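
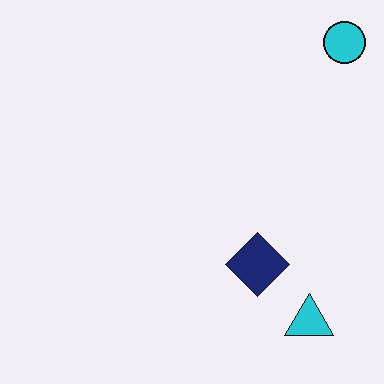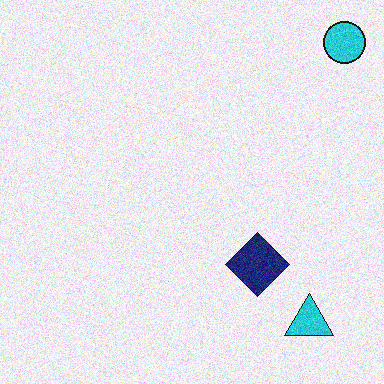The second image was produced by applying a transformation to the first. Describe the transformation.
It was degraded with moderate additive noise.

Random speckle covers the whole image, including the flat background.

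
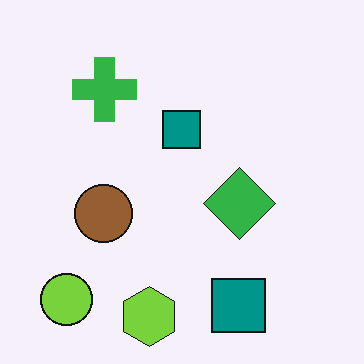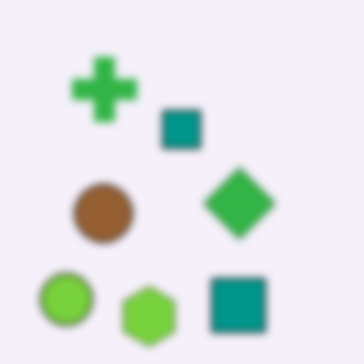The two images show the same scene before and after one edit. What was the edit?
It was noticeably gaussian-blurred.

Shape edges and outlines are uniformly softened across the whole image.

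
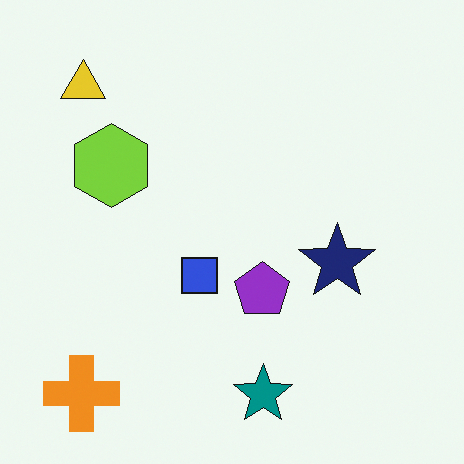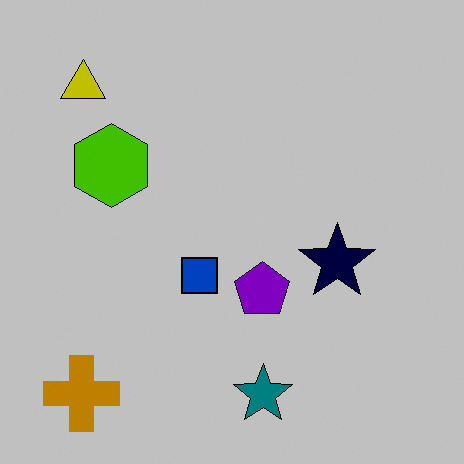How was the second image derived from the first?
Heavily posterized to just a handful of flat colors.

Each flat color has snapped to a coarser quantized level — most visibly, the near-white background has dropped to a flat grey.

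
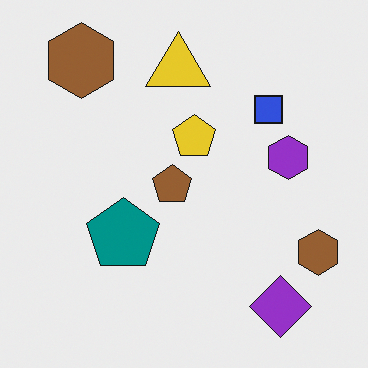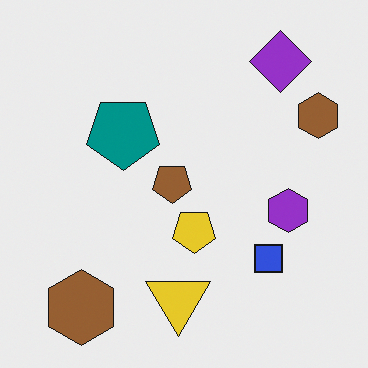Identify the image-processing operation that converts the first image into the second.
The image was flipped vertically (top ↔ bottom).

The purple diamond is in the bottom-right of the first image and the top-right of the second — shapes on opposite sides of the horizontal midline have swapped in a mirror flip.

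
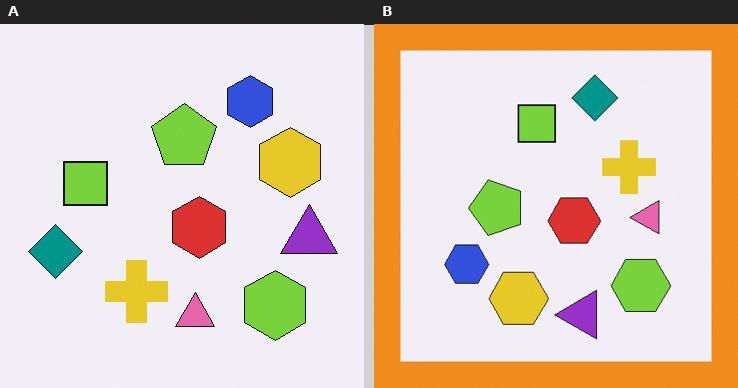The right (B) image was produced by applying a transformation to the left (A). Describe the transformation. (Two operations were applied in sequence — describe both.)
It was transposed (reflected across the top-left ↔ bottom-right diagonal), then framed with a orange border.

Shapes have swapped their row and column positions — what was in the top-right is now in the bottom-left — a diagonal reflection. A solid orange frame runs around the edge of the right (B) image, with the content slightly shrunk inside it.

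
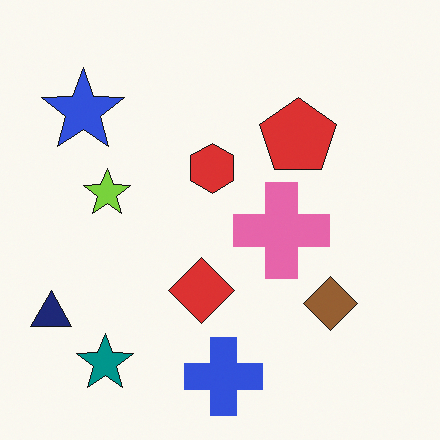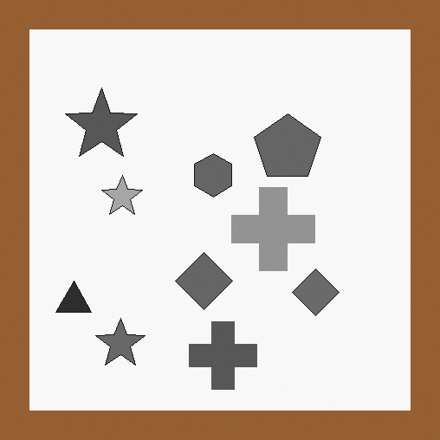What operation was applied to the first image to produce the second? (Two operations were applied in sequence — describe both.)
Converted to grayscale, then framed with a brown border.

All color is removed — every shape is now a shade of grey. A solid brown frame runs around the edge of the second image, with the content slightly shrunk inside it.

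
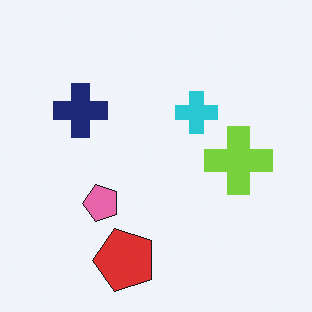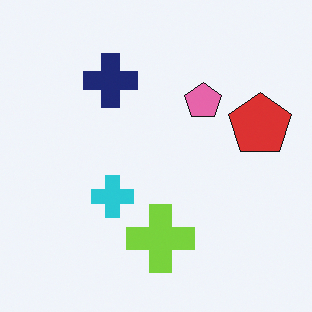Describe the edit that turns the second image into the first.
Transposed (reflected across the top-left ↔ bottom-right diagonal).

Shapes have swapped their row and column positions — what was in the top-right is now in the bottom-left — a diagonal reflection.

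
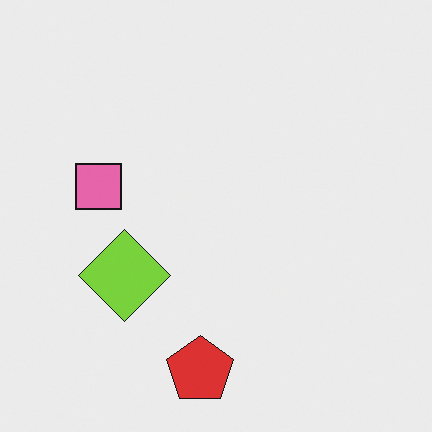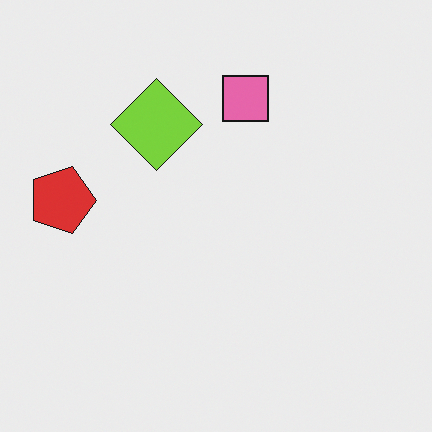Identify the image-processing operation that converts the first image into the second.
Rotated 90° clockwise.

The red pentagon sits in the bottom of the first image and the left of the second — consistent with a whole-image 90° clockwise rotation.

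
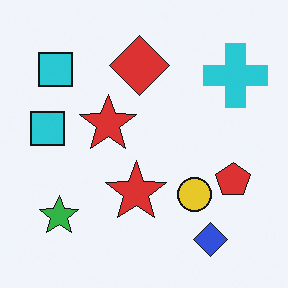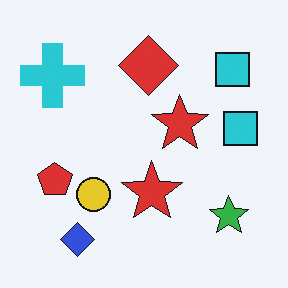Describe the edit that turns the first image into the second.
This is the original image flipped horizontally (left ↔ right).

The cyan cross is in the top-right of the first image and the top-left of the second — shapes on opposite sides of the vertical midline have swapped in a mirror flip.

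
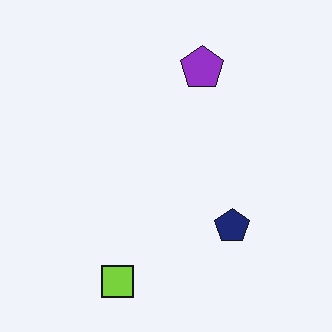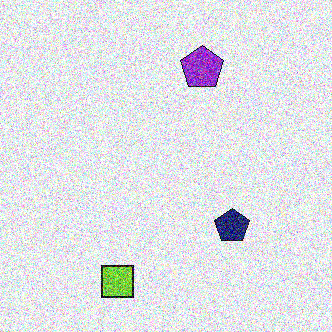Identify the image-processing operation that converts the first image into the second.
This is the original image degraded with a thick layer of grain.

Random speckle covers the whole image, including the flat background.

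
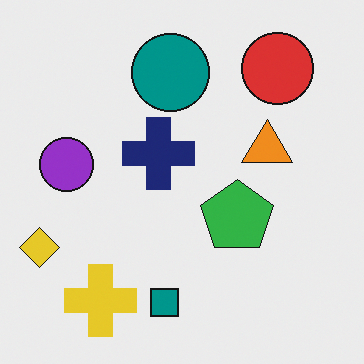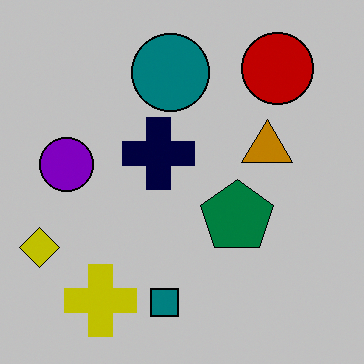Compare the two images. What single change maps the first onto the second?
The image was aggressively posterized.

Each flat color has snapped to a coarser quantized level — most visibly, the near-white background has dropped to a flat grey.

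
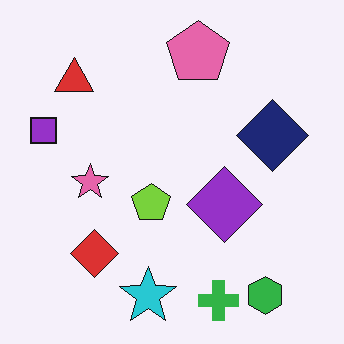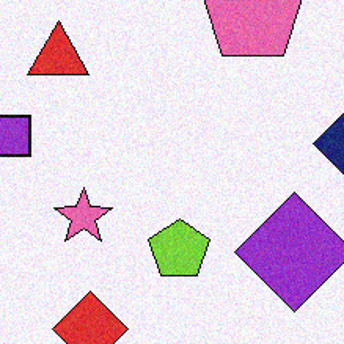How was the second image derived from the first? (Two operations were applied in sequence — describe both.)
The second image is the first degraded with subtle gaussian noise, then cropped slightly and scaled back up.

Random speckle covers the whole image, including the flat background. The visible shapes are larger and the field of view is narrower; shapes near the original edges may be partly or wholly outside the frame — a crop-and-rescale.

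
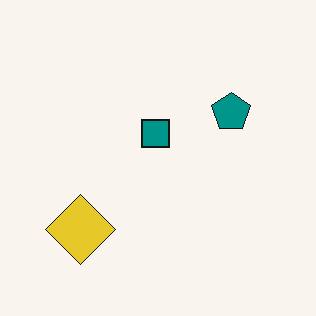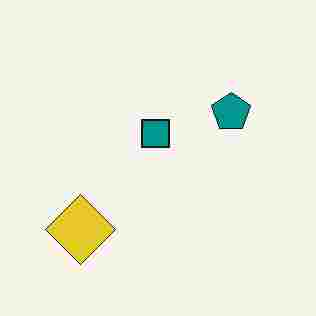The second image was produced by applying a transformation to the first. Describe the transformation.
The second image is the first degraded with heavy JPEG compression.

Blocky 8×8 compression artifacts appear around shape edges and the flat background shows ringing — characteristic JPEG degradation.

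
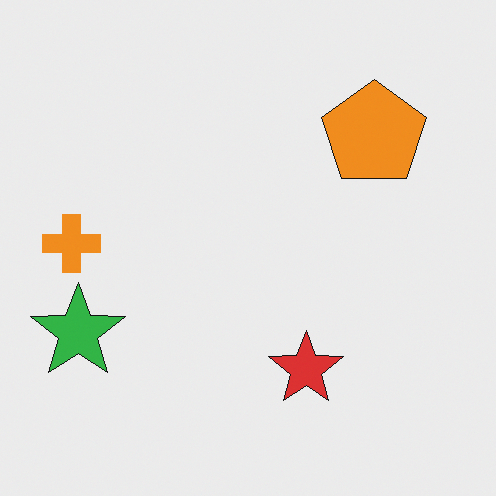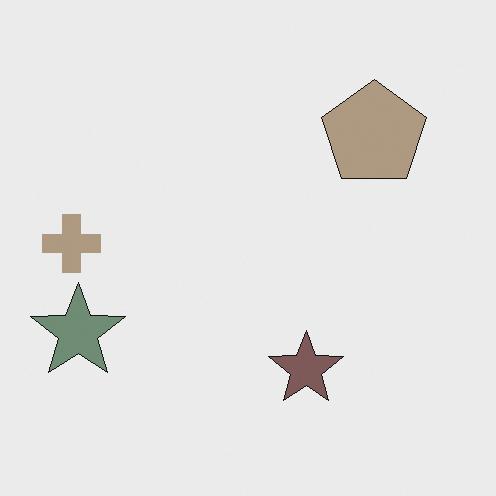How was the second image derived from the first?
The second image is the first made much more muted (saturation change).

All colors are more muted and greyish — a global saturation change.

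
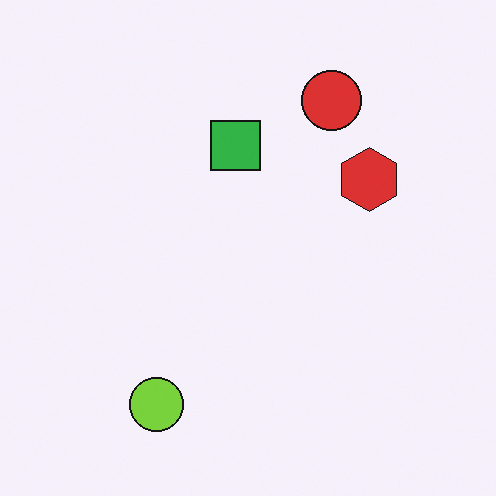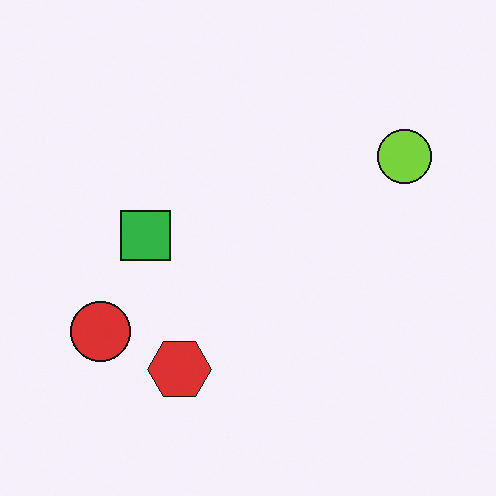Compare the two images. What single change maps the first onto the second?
The image was transposed (reflected across the top-left ↔ bottom-right diagonal).

Shapes have swapped their row and column positions — what was in the top-right is now in the bottom-left — a diagonal reflection.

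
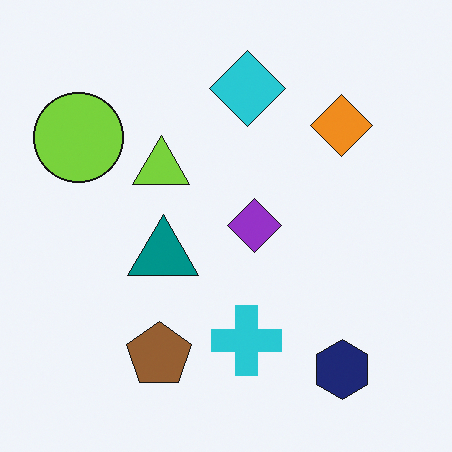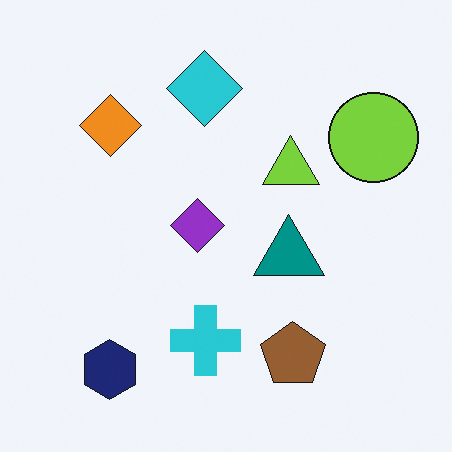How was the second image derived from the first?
This is the original image flipped horizontally (left ↔ right).

The lime circle is in the top-left of the first image and the top-right of the second — shapes on opposite sides of the vertical midline have swapped in a mirror flip.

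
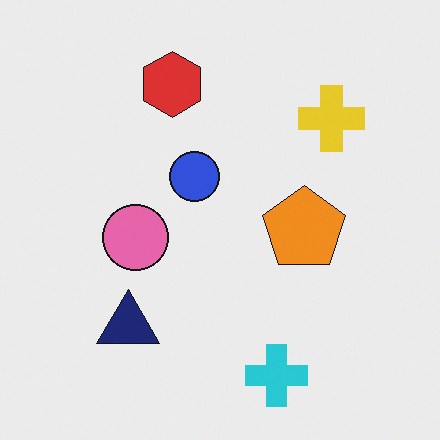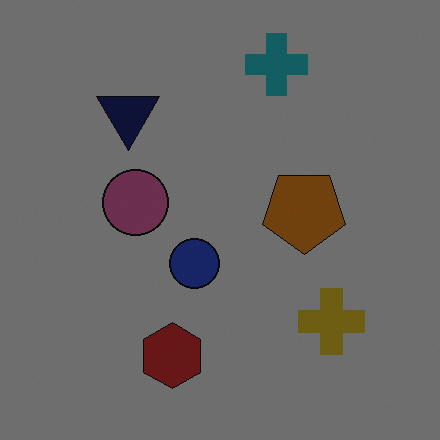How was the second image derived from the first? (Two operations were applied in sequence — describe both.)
The transformation is: noticeably darkened, then flipped vertically (top ↔ bottom).

Every pixel — background and shapes alike — is uniformly darkened. The cyan cross is in the bottom of the first image and the top of the second — shapes on opposite sides of the horizontal midline have swapped in a mirror flip.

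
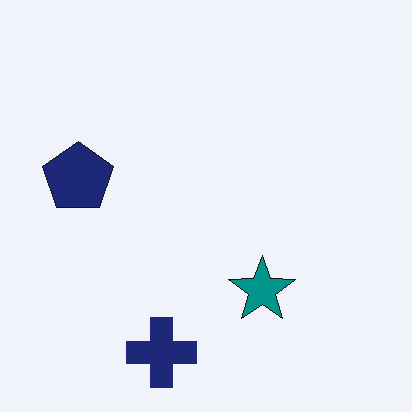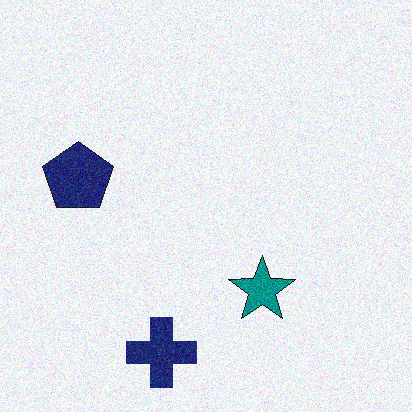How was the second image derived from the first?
The transformation is: degraded with visible gaussian noise.

Random speckle covers the whole image, including the flat background.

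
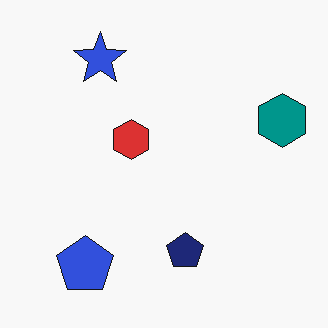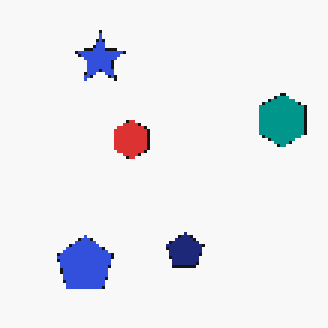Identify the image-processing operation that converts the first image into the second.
This is the original image mildly pixelated.

Shapes are reduced to large square blocks; fine edges and outlines are lost — a downscale-then-upscale (mosaic) effect.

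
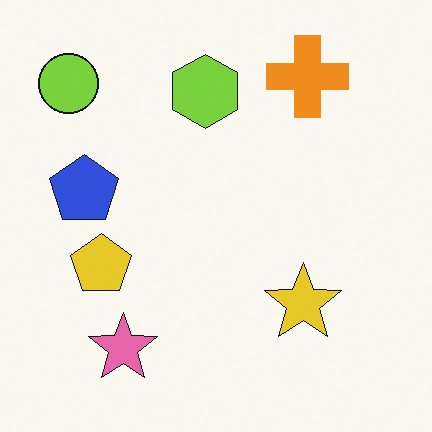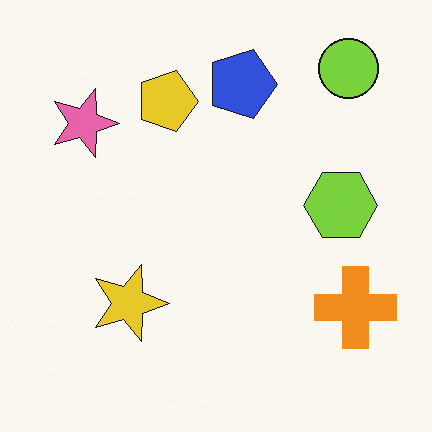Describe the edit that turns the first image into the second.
The image was rotated 90° clockwise.

The lime circle sits in the top-left of the first image and the top-right of the second — consistent with a whole-image 90° clockwise rotation.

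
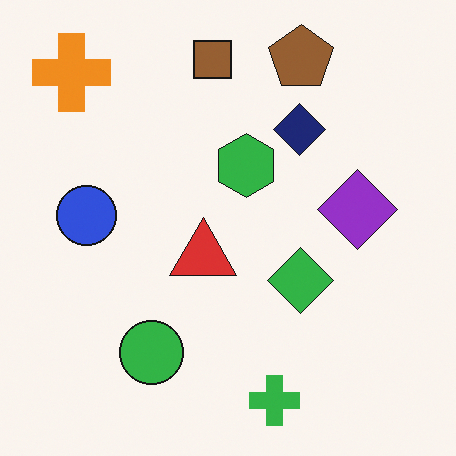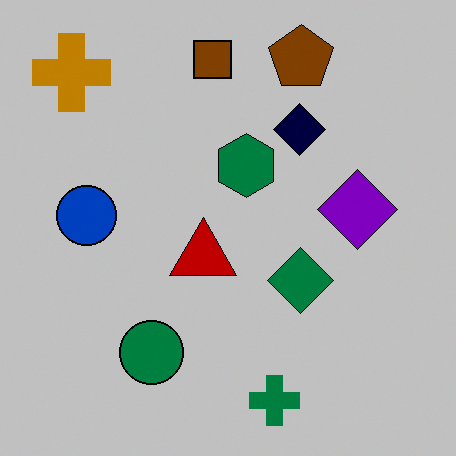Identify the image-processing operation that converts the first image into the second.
It was aggressively posterized.

Each flat color has snapped to a coarser quantized level — most visibly, the near-white background has dropped to a flat grey.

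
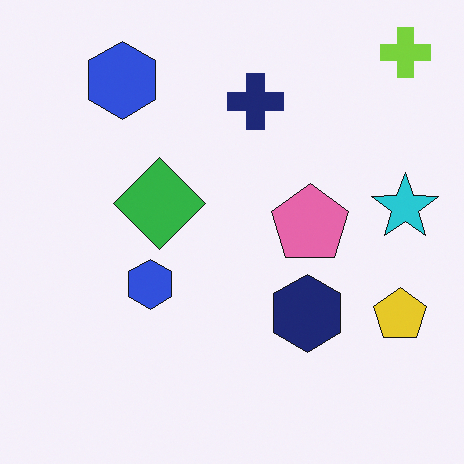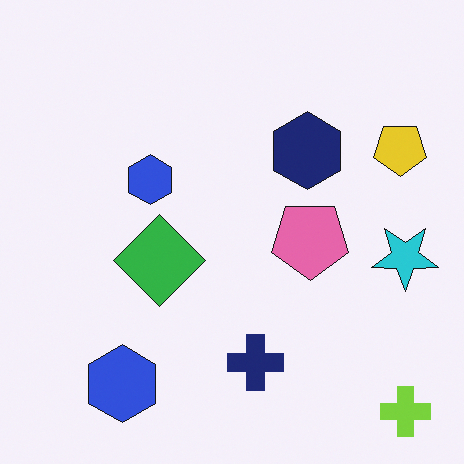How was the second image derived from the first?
It was flipped vertically (top ↔ bottom).

The lime cross is in the top-right of the first image and the bottom-right of the second — shapes on opposite sides of the horizontal midline have swapped in a mirror flip.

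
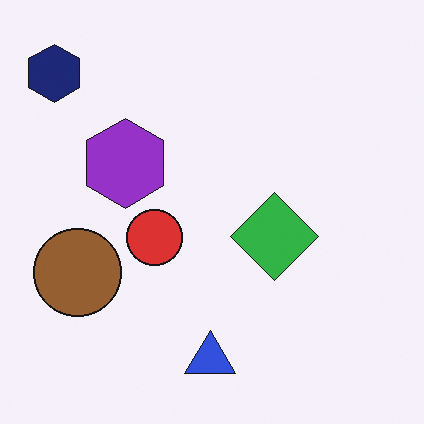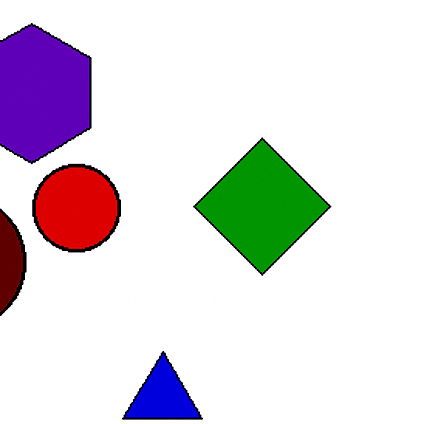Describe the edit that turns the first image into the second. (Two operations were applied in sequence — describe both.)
This is the original image cropped to a modestly smaller region and rescaled, then boosted in contrast.

The visible shapes are larger and the field of view is narrower; shapes near the original edges may be partly or wholly outside the frame — a crop-and-rescale. Tones are pushed away from mid-grey across the whole image — a global contrast change.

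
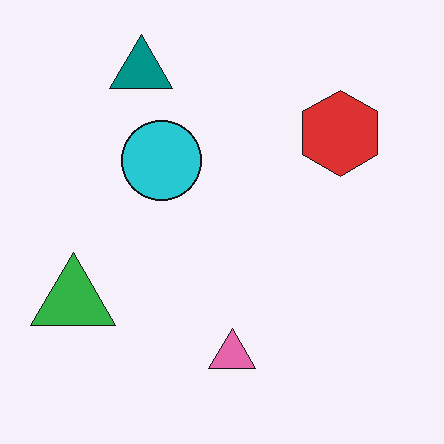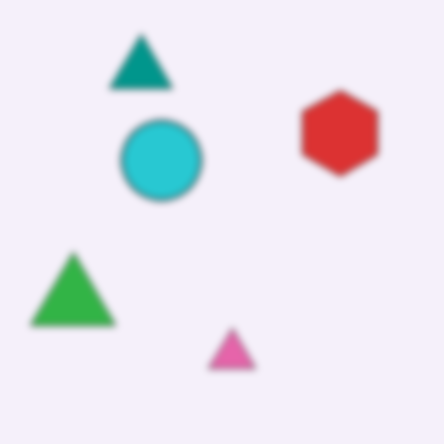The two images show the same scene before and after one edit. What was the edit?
The transformation is: moderately blurred.

Shape edges and outlines are uniformly softened across the whole image.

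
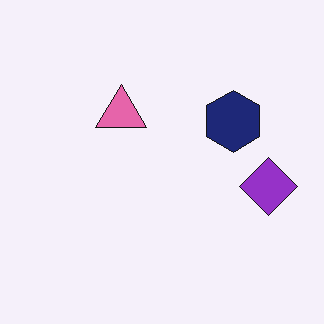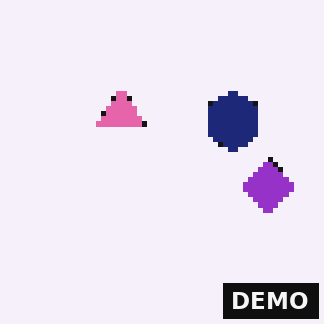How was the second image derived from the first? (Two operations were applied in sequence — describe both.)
The transformation is: lightly pixelated (a mild mosaic effect), then watermarked with the text "DEMO" in the lower-right corner.

Shapes are reduced to large square blocks; fine edges and outlines are lost — a downscale-then-upscale (mosaic) effect. A dark label reading "DEMO" appears in the lower-right corner.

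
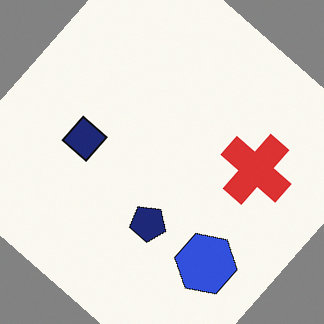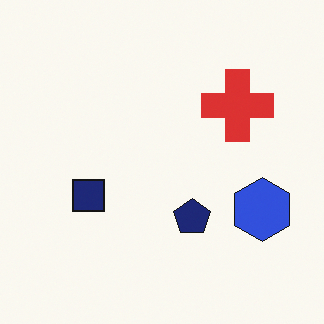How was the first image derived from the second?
Rotated clockwise by a large amount — several tens of degrees.

Every shape is tilted by the same angle and the image corners show triangular fill wedges — a whole-image rotation by a non-right angle.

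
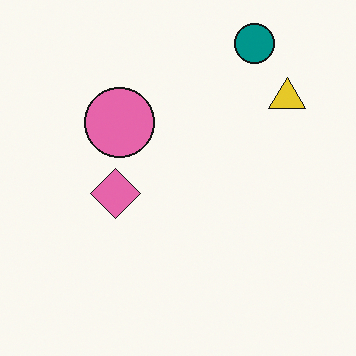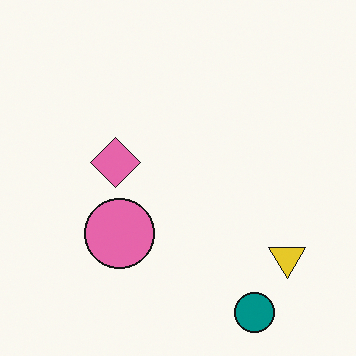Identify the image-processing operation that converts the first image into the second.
It was flipped vertically (top ↔ bottom).

The teal circle is in the top-right of the first image and the bottom-right of the second — shapes on opposite sides of the horizontal midline have swapped in a mirror flip.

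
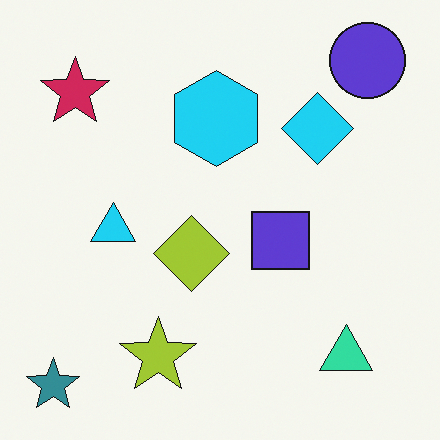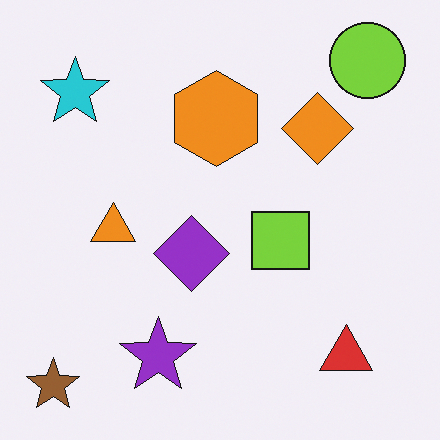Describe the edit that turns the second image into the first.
The transformation is: hue-shifted by a large amount.

Every shape's color has rotated by the same amount around the hue wheel — a uniform hue shift.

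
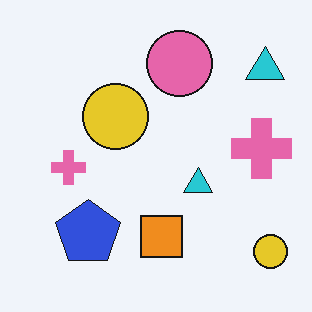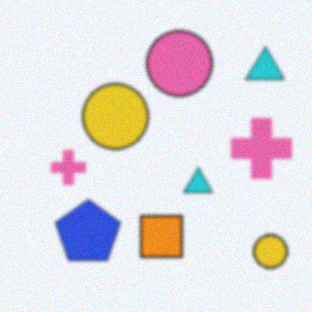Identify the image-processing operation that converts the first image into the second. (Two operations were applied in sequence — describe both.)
It was lightly blurred, then degraded with light additive noise.

Shape edges and outlines are uniformly softened across the whole image. Random speckle covers the whole image, including the flat background.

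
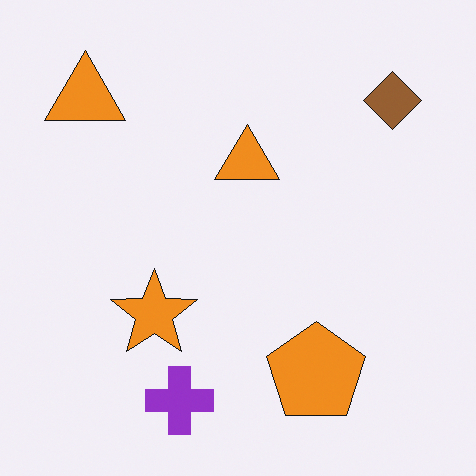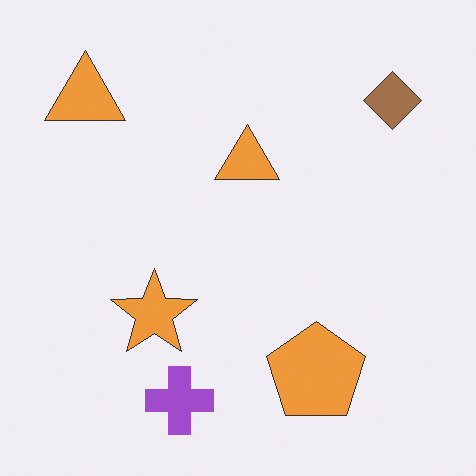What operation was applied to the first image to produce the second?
The transformation is: given slightly reduced contrast.

Tones are pushed toward mid-grey across the whole image — a global contrast change.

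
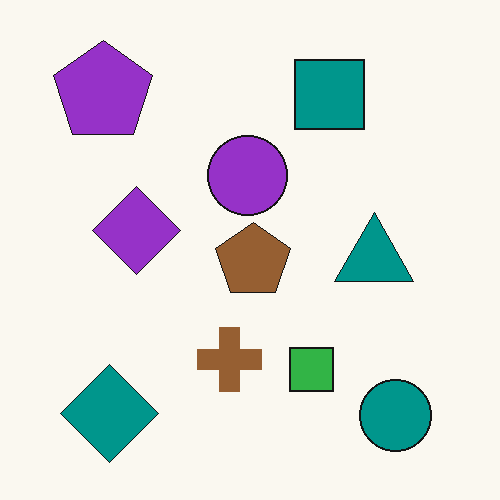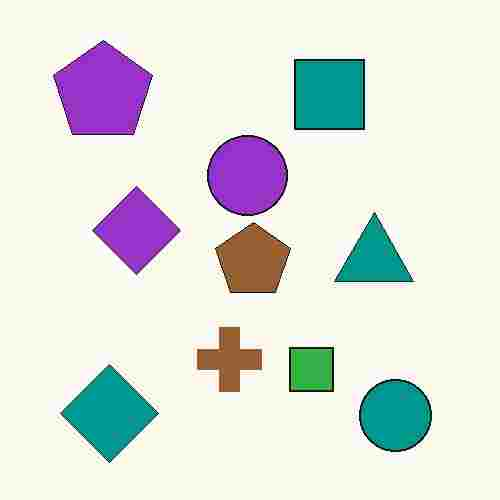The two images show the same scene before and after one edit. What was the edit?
This is the original image degraded with heavy JPEG compression.

Blocky 8×8 compression artifacts appear around shape edges and the flat background shows ringing — characteristic JPEG degradation.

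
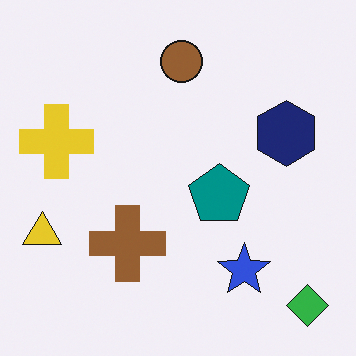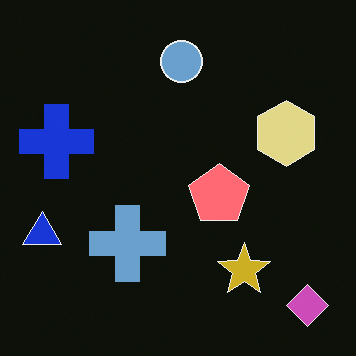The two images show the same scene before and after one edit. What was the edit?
The image was color-inverted (negative).

The light background has become dark and every shape's color is its complement — a photographic negative.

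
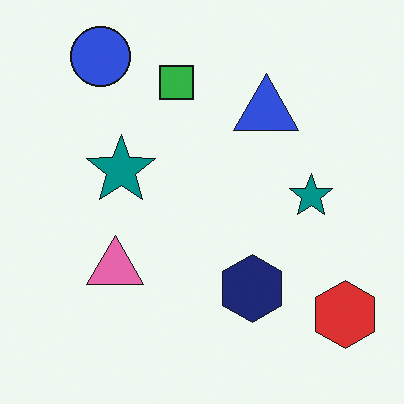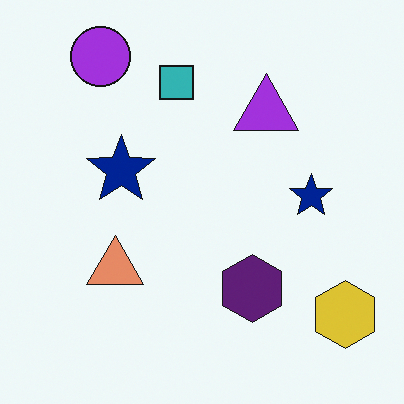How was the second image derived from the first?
The transformation is: hue-shifted by a small amount.

Every shape's color has rotated by the same amount around the hue wheel — a uniform hue shift.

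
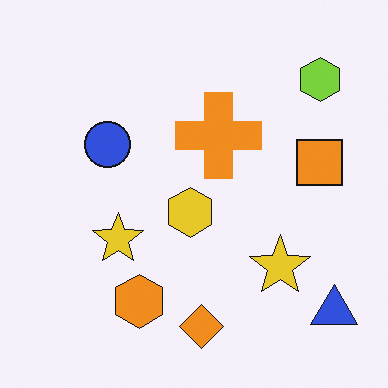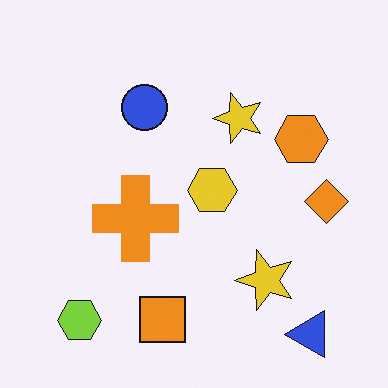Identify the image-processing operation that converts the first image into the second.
The second image is the first transposed (reflected across the top-left ↔ bottom-right diagonal).

Shapes have swapped their row and column positions — what was in the top-right is now in the bottom-left — a diagonal reflection.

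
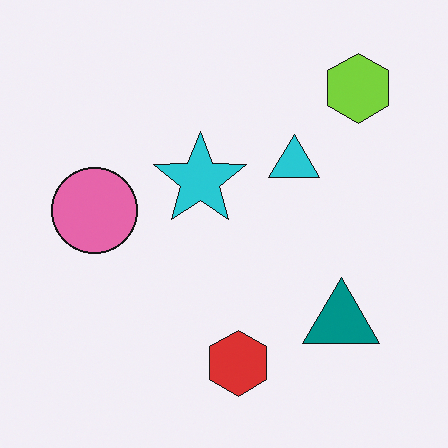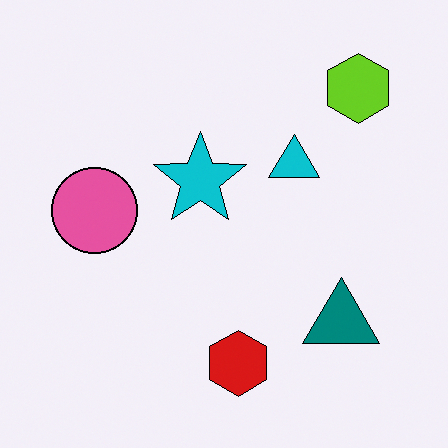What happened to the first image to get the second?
Given slightly increased contrast.

Tones are pushed away from mid-grey across the whole image — a global contrast change.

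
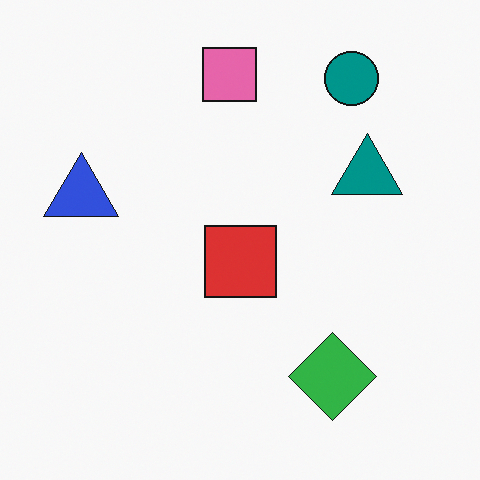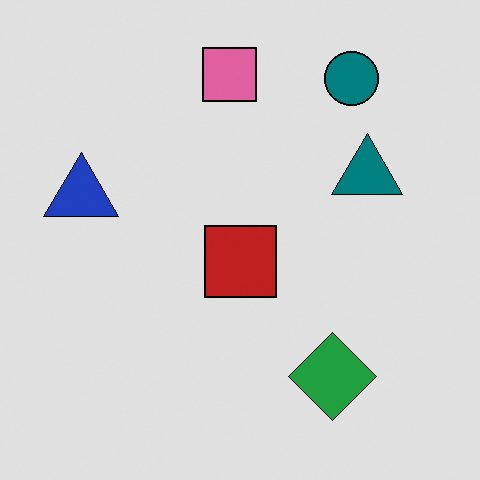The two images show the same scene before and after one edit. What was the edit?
The transformation is: posterized to a reduced palette.

Each flat color has snapped to a coarser quantized level — most visibly, the near-white background has dropped to a flat grey.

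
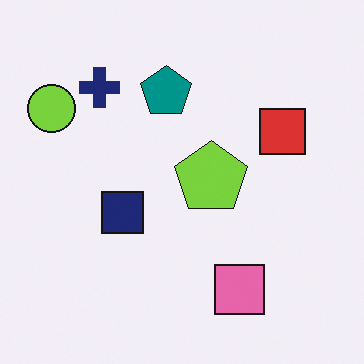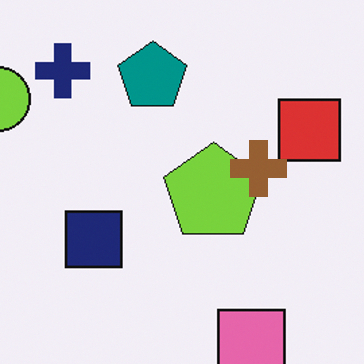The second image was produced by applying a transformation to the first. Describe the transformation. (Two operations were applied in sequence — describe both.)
It was cropped slightly and scaled back up, then overlaid with an additional brown cross.

The visible shapes are larger and the field of view is narrower; shapes near the original edges may be partly or wholly outside the frame — a crop-and-rescale. A brown cross appears in the second image that is absent from the first.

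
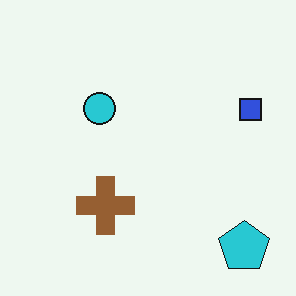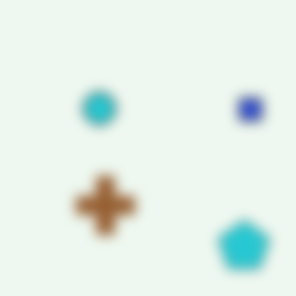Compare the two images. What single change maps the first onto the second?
This is the original image strongly gaussian-blurred.

Shape edges and outlines are uniformly softened across the whole image.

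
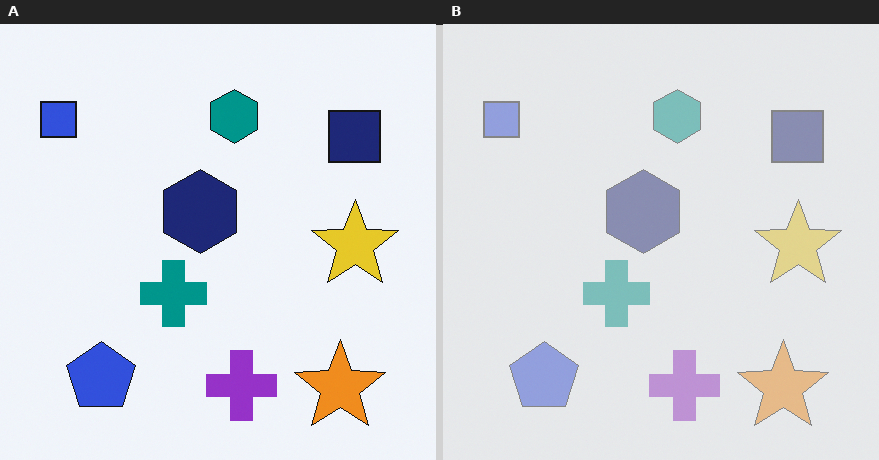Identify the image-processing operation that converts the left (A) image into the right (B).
Washed out (contrast reduced).

Tones are pushed toward mid-grey across the whole image — a global contrast change.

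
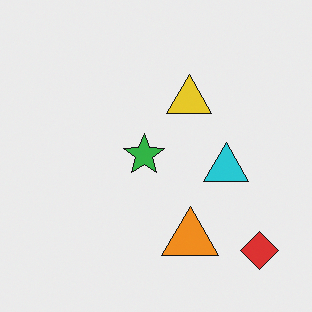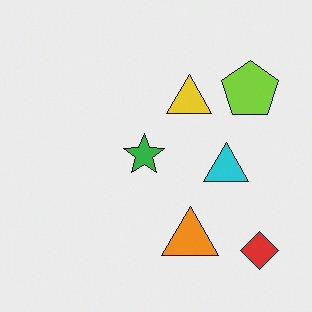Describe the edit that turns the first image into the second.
This is the original image overlaid with an additional lime pentagon.

A lime pentagon appears in the second image that is absent from the first.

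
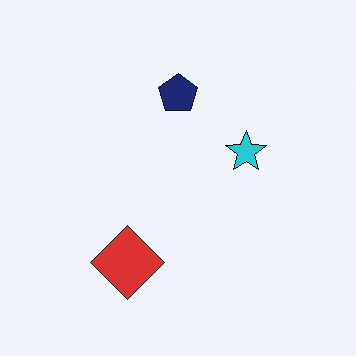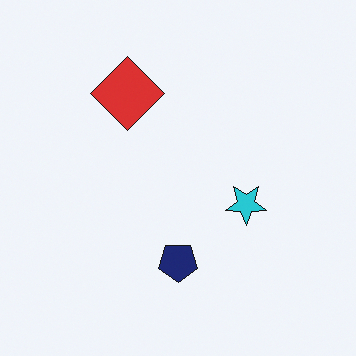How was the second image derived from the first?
The second image is the first flipped vertically (top ↔ bottom).

The navy pentagon is in the top of the first image and the bottom of the second — shapes on opposite sides of the horizontal midline have swapped in a mirror flip.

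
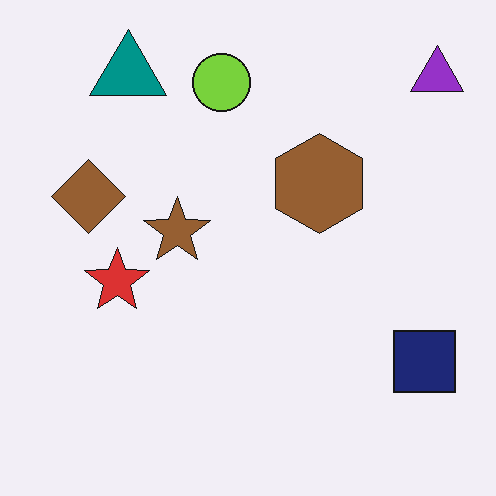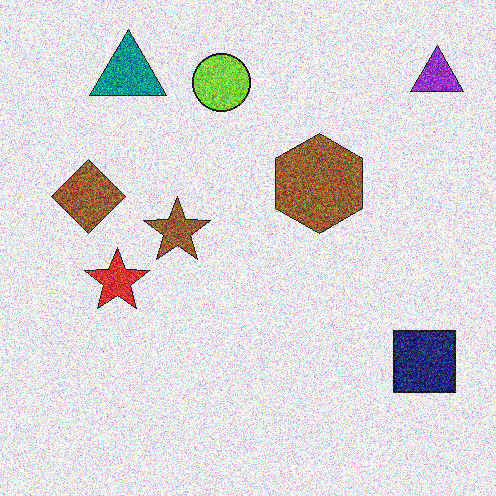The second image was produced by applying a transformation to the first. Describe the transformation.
The transformation is: degraded with a thick layer of grain.

Random speckle covers the whole image, including the flat background.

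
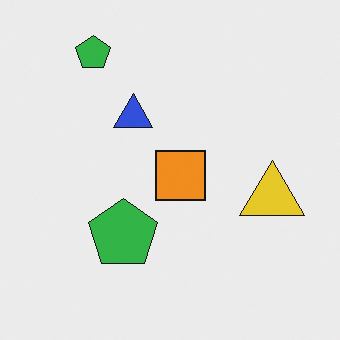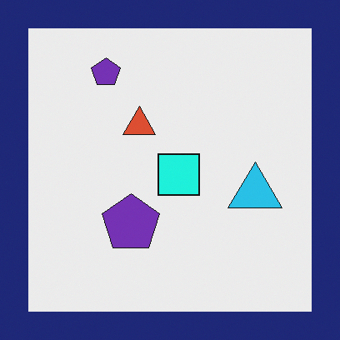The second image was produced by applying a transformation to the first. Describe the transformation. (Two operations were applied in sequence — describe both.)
Hue-shifted noticeably, then framed with a navy border.

Every shape's color has rotated by the same amount around the hue wheel — a uniform hue shift. A solid navy frame runs around the edge of the second image, with the content slightly shrunk inside it.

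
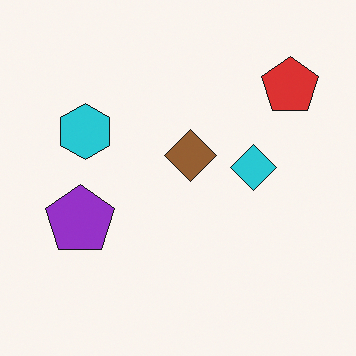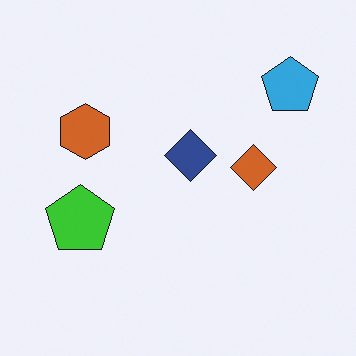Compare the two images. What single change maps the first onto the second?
The image was hue-shifted by a large amount.

Every shape's color has rotated by the same amount around the hue wheel — a uniform hue shift.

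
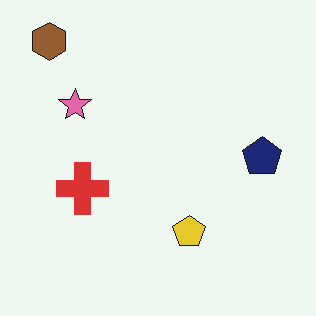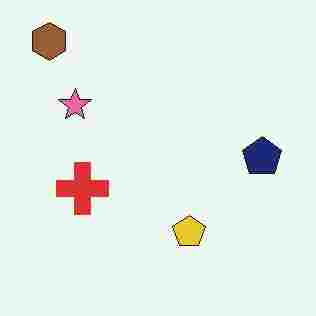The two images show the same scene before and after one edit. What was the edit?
The second image is the first degraded with heavy JPEG compression.

Blocky 8×8 compression artifacts appear around shape edges and the flat background shows ringing — characteristic JPEG degradation.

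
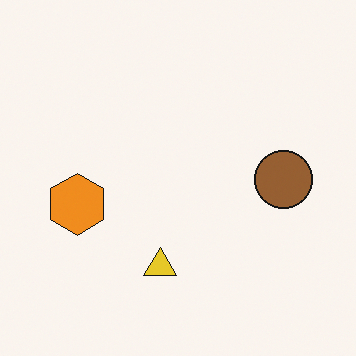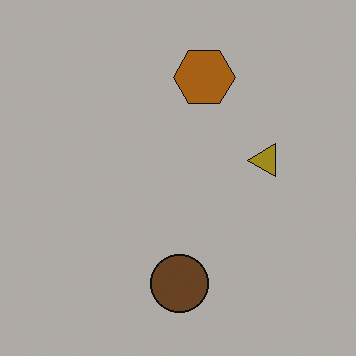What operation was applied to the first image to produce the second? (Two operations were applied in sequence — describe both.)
Transposed (reflected across the top-left ↔ bottom-right diagonal), then darkened a lot.

Shapes have swapped their row and column positions — what was in the top-right is now in the bottom-left — a diagonal reflection. Every pixel — background and shapes alike — is uniformly darkened.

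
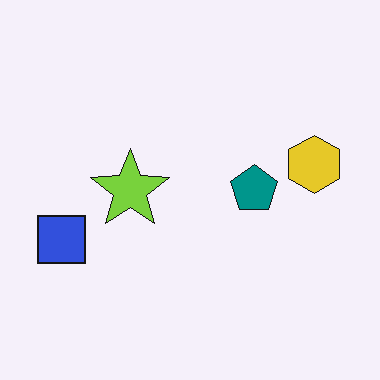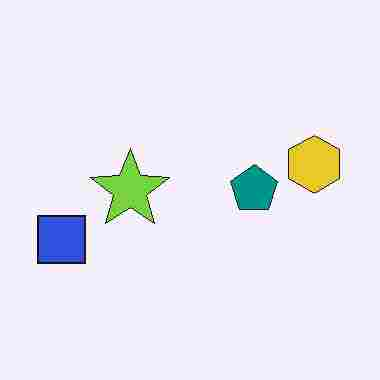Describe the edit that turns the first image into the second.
Heavily JPEG-compressed with obvious blocking artifacts.

Blocky 8×8 compression artifacts appear around shape edges and the flat background shows ringing — characteristic JPEG degradation.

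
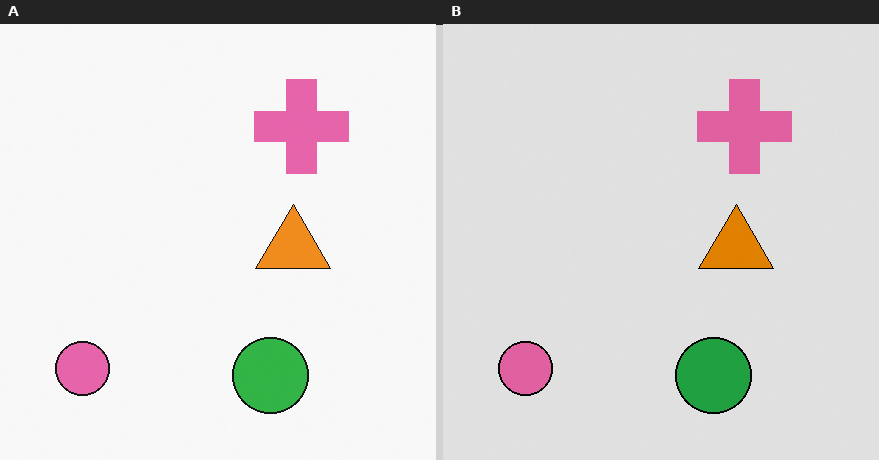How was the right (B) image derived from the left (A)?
The image was moderately posterized.

Each flat color has snapped to a coarser quantized level — most visibly, the near-white background has dropped to a flat grey.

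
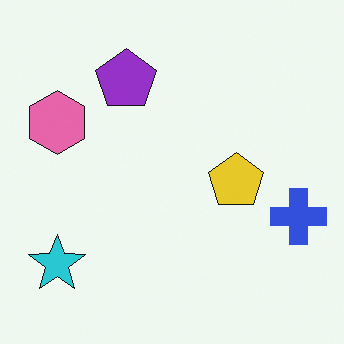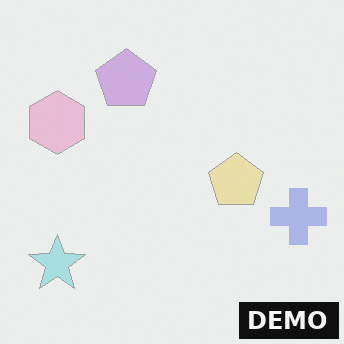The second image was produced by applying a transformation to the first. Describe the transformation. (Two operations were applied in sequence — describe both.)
Given much lower contrast, then watermarked with the text "DEMO" in the lower-right corner.

Tones are pushed toward mid-grey across the whole image — a global contrast change. A dark label reading "DEMO" appears in the lower-right corner.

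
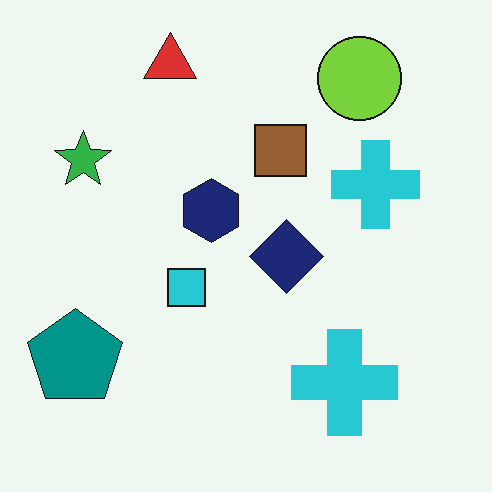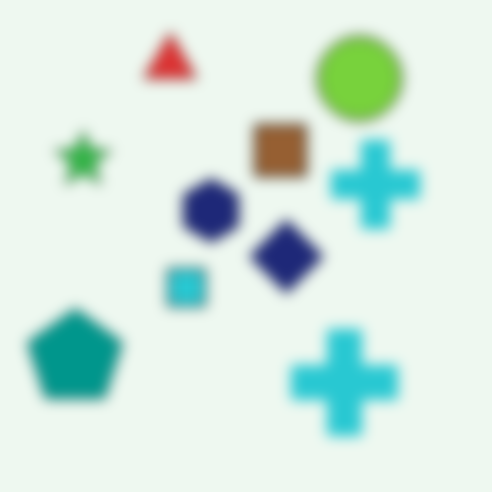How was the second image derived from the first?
This is the original image heavily blurred.

Shape edges and outlines are uniformly softened across the whole image.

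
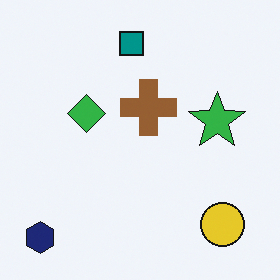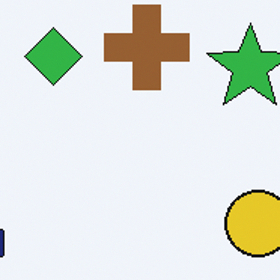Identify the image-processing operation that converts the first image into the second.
It was cropped slightly and scaled back up.

The visible shapes are larger and the field of view is narrower; shapes near the original edges may be partly or wholly outside the frame — a crop-and-rescale.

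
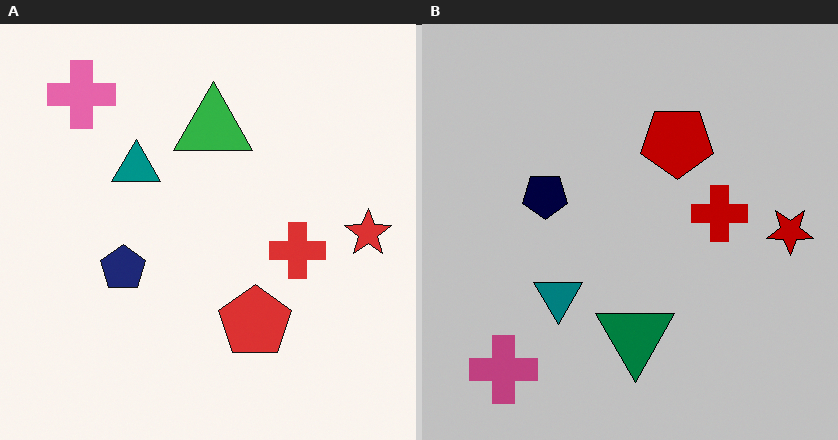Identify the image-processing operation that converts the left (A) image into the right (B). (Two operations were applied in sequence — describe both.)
It was flipped vertically (top ↔ bottom), then heavily posterized to just a handful of flat colors.

The pink cross is in the top-left of the left (A) image and the bottom-left of the right (B) — shapes on opposite sides of the horizontal midline have swapped in a mirror flip. Each flat color has snapped to a coarser quantized level — most visibly, the near-white background has dropped to a flat grey.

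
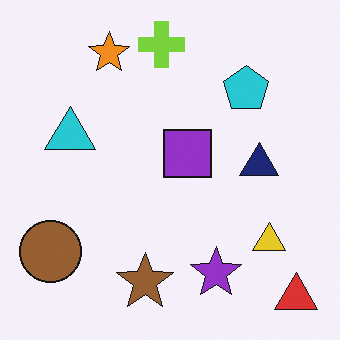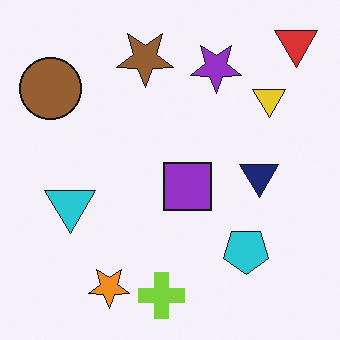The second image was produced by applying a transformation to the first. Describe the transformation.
The second image is the first flipped vertically (top ↔ bottom).

The red triangle is in the bottom-right of the first image and the top-right of the second — shapes on opposite sides of the horizontal midline have swapped in a mirror flip.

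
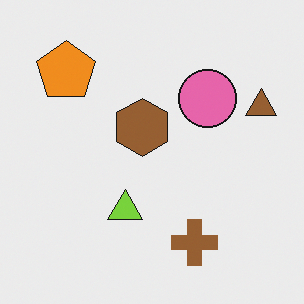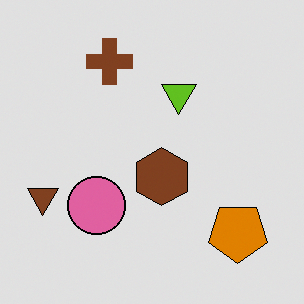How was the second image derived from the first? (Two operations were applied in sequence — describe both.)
The image was moderately posterized, then rotated 180°.

Each flat color has snapped to a coarser quantized level — most visibly, the near-white background has dropped to a flat grey. The brown triangle sits in the right of the first image and the left of the second — consistent with a whole-image 180° rotation.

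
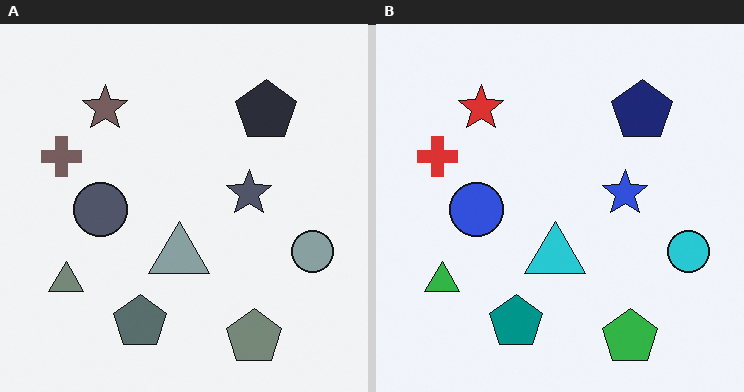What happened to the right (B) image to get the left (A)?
The transformation is: heavily desaturated.

All colors are more muted and greyish — a global saturation change.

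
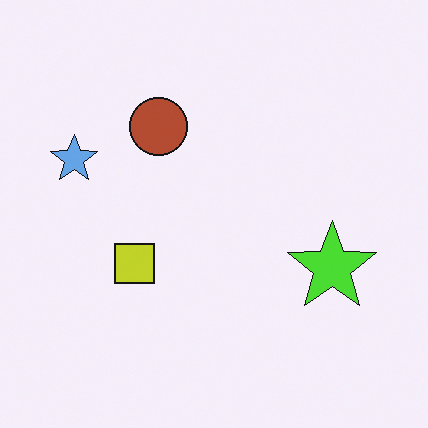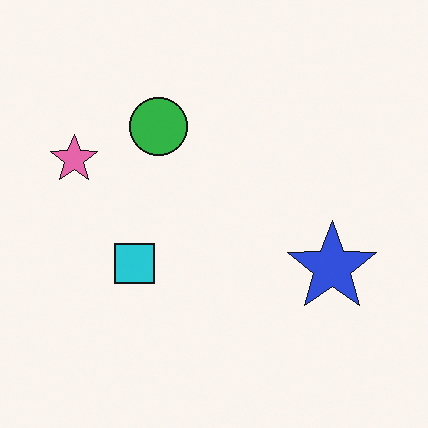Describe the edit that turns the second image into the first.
The image was hue-shifted through roughly half the color wheel.

Every shape's color has rotated by the same amount around the hue wheel — a uniform hue shift.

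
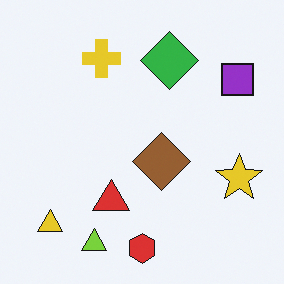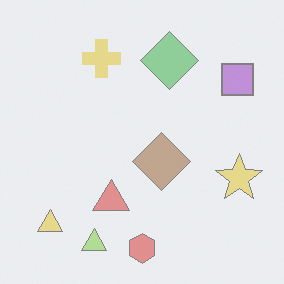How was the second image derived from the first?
Washed out (contrast reduced).

Tones are pushed toward mid-grey across the whole image — a global contrast change.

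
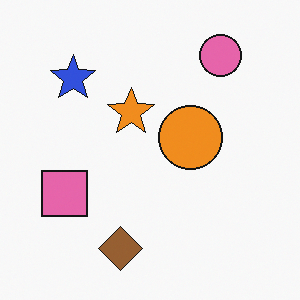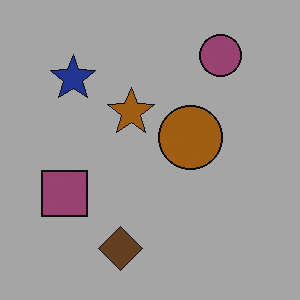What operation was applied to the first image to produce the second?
It was substantially darkened.

Every pixel — background and shapes alike — is uniformly darkened.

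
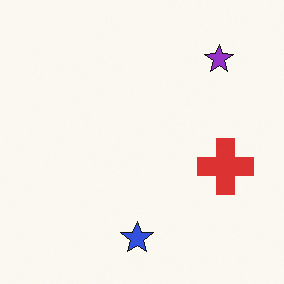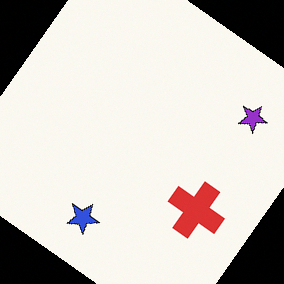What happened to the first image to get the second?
The transformation is: rotated clockwise by a large amount — several tens of degrees.

Every shape is tilted by the same angle and the image corners show triangular fill wedges — a whole-image rotation by a non-right angle.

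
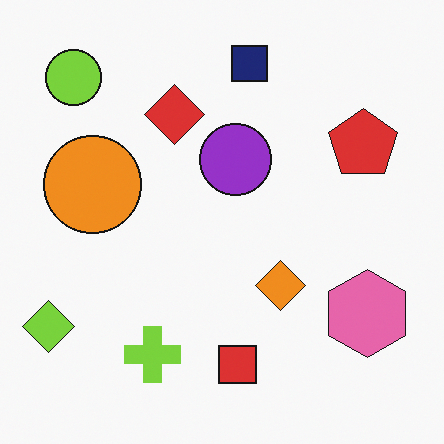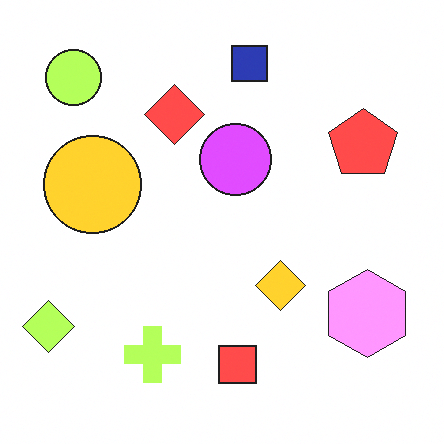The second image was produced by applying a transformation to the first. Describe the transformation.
It was substantially brightened.

Every pixel — background and shapes alike — is uniformly brightened.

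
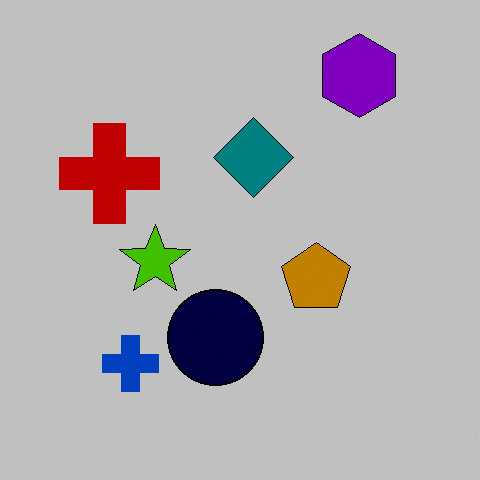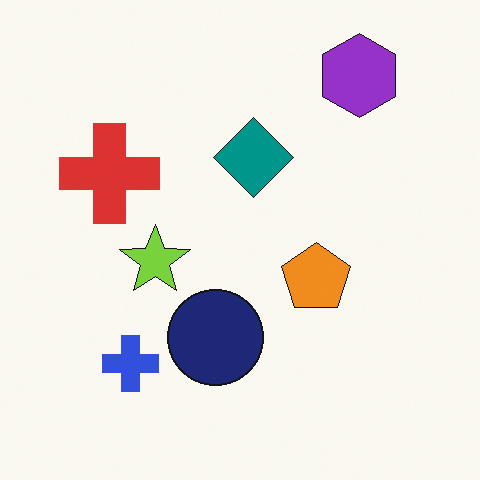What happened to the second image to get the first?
The transformation is: heavily posterized to just a handful of flat colors.

Each flat color has snapped to a coarser quantized level — most visibly, the near-white background has dropped to a flat grey.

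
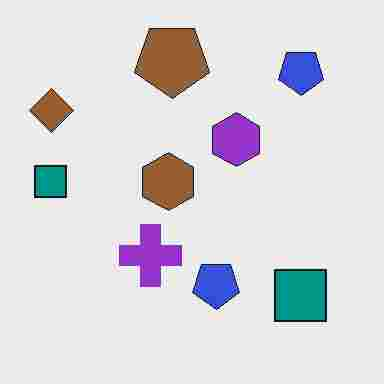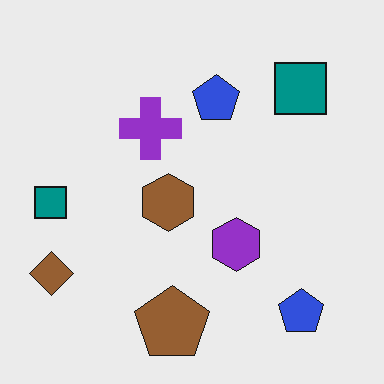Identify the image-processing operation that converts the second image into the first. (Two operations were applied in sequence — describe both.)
This is the original image flipped vertically (top ↔ bottom), then degraded with heavy JPEG compression.

The brown pentagon is in the bottom of the second image and the top of the first — shapes on opposite sides of the horizontal midline have swapped in a mirror flip. Blocky 8×8 compression artifacts appear around shape edges and the flat background shows ringing — characteristic JPEG degradation.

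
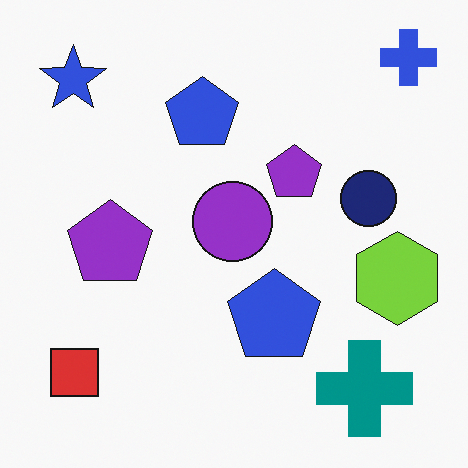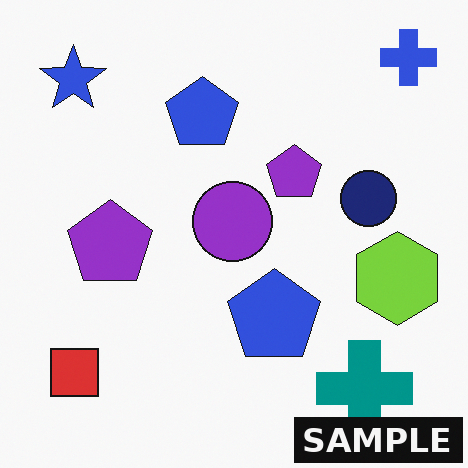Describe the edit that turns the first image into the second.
The image was watermarked with the text "SAMPLE" in the lower-right corner.

A dark label reading "SAMPLE" appears in the lower-right corner.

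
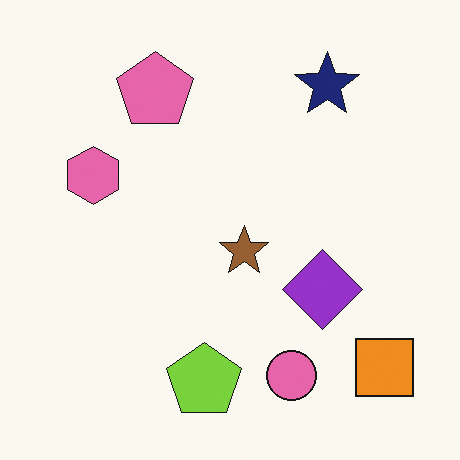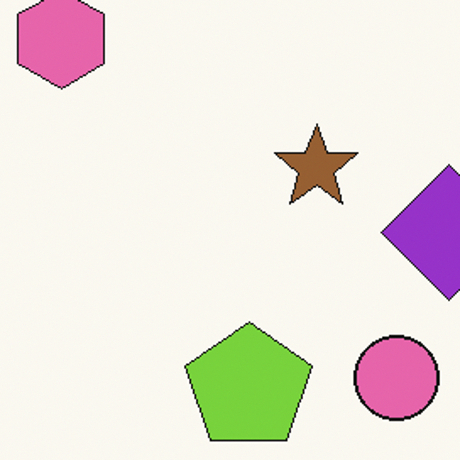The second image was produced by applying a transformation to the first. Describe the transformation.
The second image is the first cropped tightly and scaled back up.

The visible shapes are larger and the field of view is narrower; shapes near the original edges may be partly or wholly outside the frame — a crop-and-rescale.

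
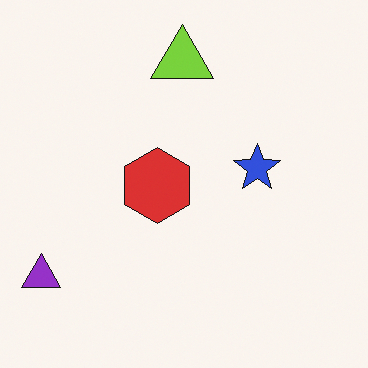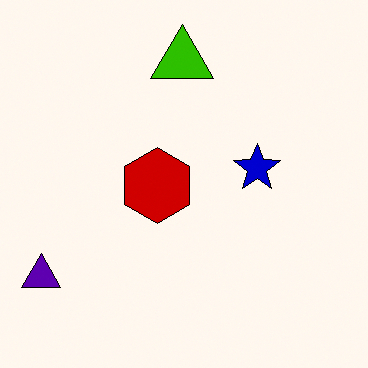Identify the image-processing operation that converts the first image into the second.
The image was given much higher contrast.

Tones are pushed away from mid-grey across the whole image — a global contrast change.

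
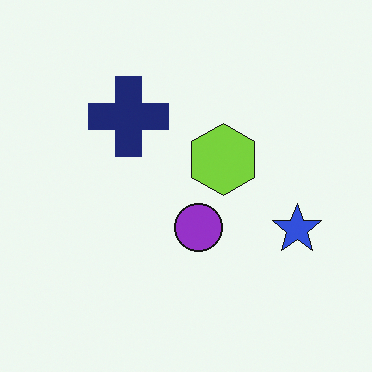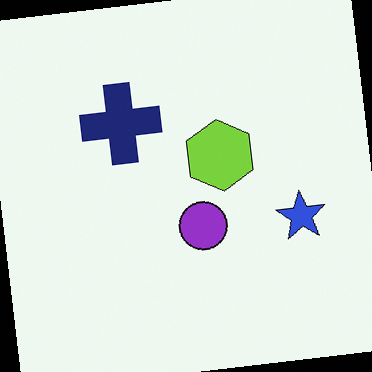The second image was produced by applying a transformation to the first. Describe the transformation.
It was rotated counter-clockwise by a slight angle.

Every shape is tilted by the same angle and the image corners show triangular fill wedges — a whole-image rotation by a non-right angle.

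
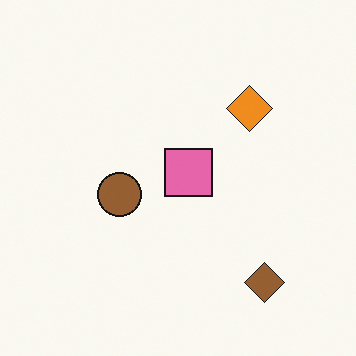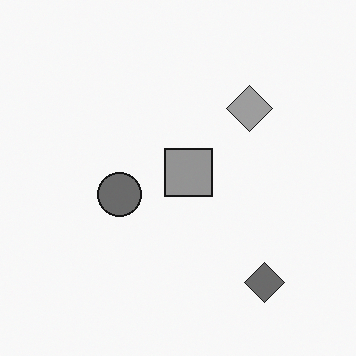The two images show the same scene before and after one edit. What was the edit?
The image was converted to grayscale.

All color is removed — every shape is now a shade of grey.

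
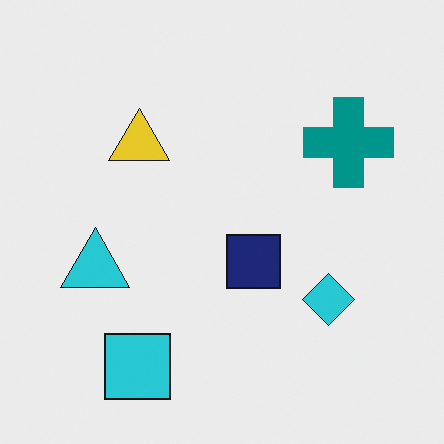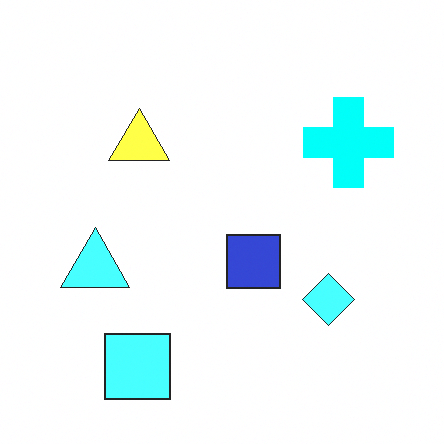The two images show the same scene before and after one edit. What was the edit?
The transformation is: substantially brightened.

Every pixel — background and shapes alike — is uniformly brightened.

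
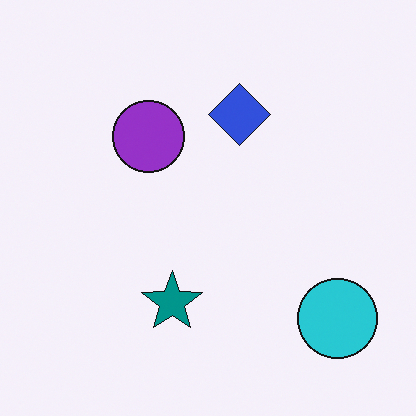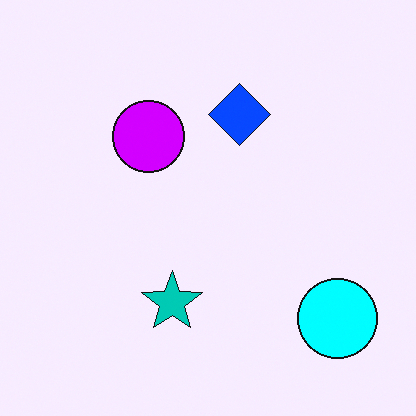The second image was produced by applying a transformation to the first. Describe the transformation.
The second image is the first heavily oversaturated.

All colors are more vivid — a global saturation change.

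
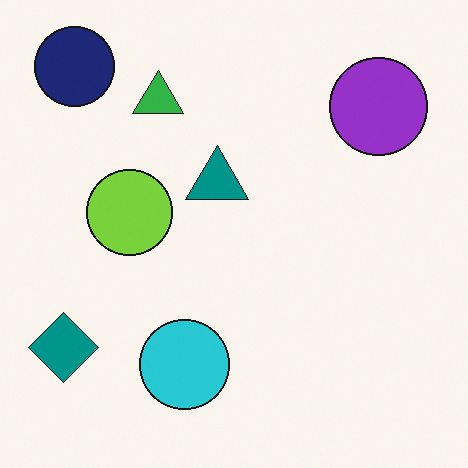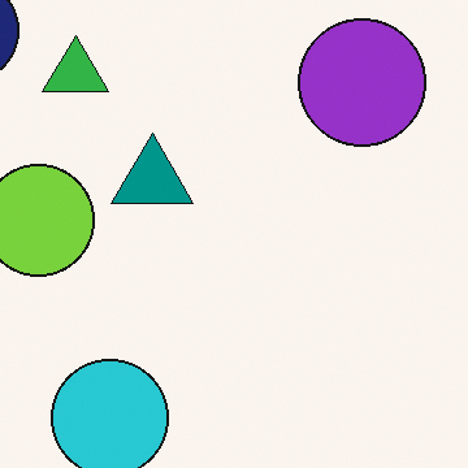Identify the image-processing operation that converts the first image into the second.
The image was cropped to a modestly smaller region and rescaled.

The visible shapes are larger and the field of view is narrower; shapes near the original edges may be partly or wholly outside the frame — a crop-and-rescale.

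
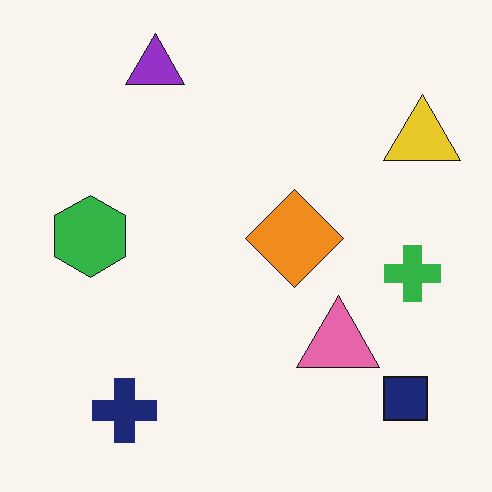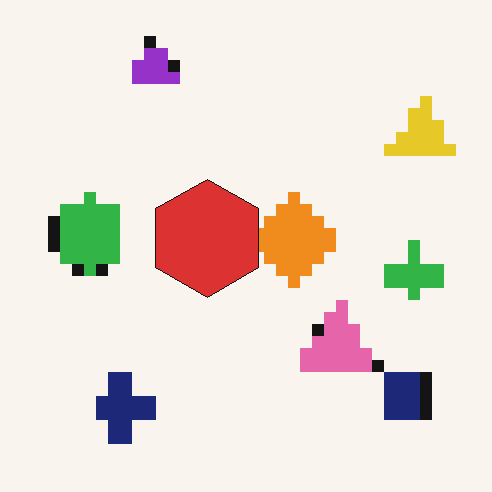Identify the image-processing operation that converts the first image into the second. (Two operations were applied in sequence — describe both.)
This is the original image heavily pixelated into large blocks, then overlaid with an additional red hexagon.

Shapes are reduced to large square blocks; fine edges and outlines are lost — a downscale-then-upscale (mosaic) effect. A red hexagon appears in the second image that is absent from the first.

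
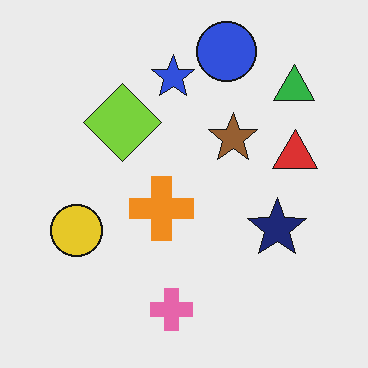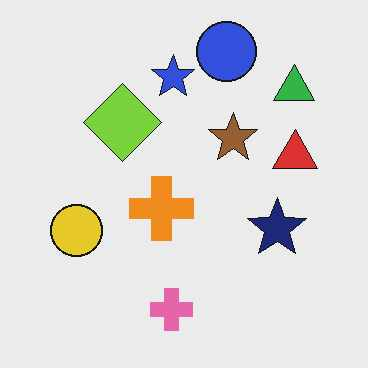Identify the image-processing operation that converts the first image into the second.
JPEG-compressed with visible artifacts.

Blocky 8×8 compression artifacts appear around shape edges and the flat background shows ringing — characteristic JPEG degradation.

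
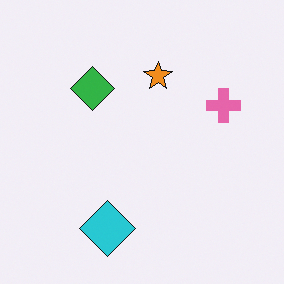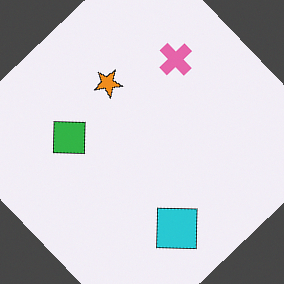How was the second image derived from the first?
The transformation is: rotated counter-clockwise by a large amount — several tens of degrees.

Every shape is tilted by the same angle and the image corners show triangular fill wedges — a whole-image rotation by a non-right angle.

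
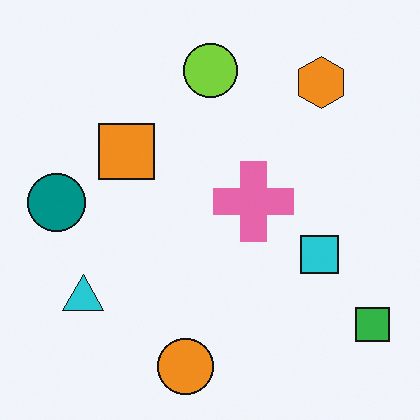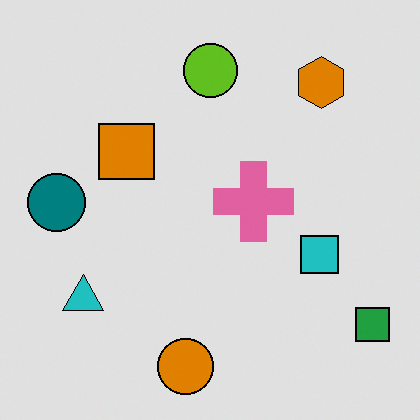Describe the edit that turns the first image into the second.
The image was moderately posterized.

Each flat color has snapped to a coarser quantized level — most visibly, the near-white background has dropped to a flat grey.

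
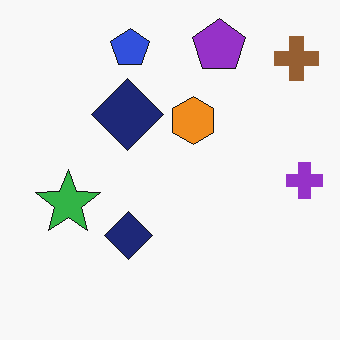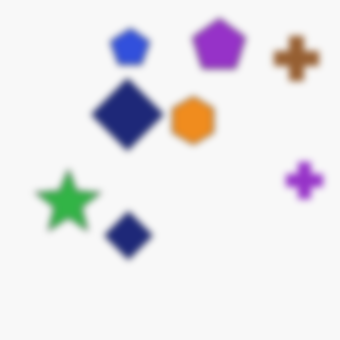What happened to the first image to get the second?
It was noticeably gaussian-blurred.

Shape edges and outlines are uniformly softened across the whole image.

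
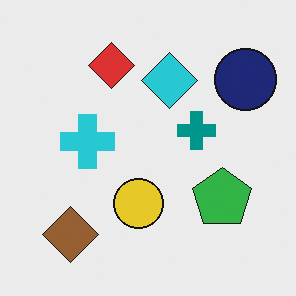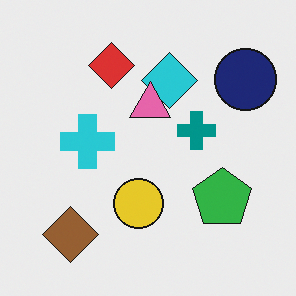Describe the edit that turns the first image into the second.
This is the original image overlaid with an additional pink triangle.

A pink triangle appears in the second image that is absent from the first.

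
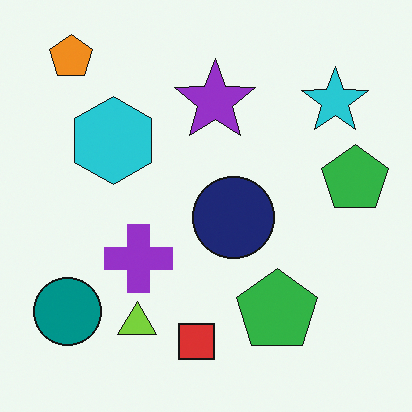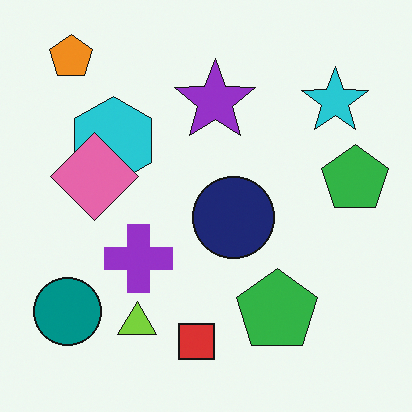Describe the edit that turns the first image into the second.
The transformation is: overlaid with an additional pink diamond.

A pink diamond appears in the second image that is absent from the first.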